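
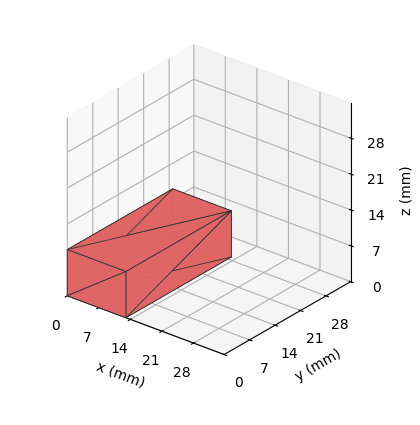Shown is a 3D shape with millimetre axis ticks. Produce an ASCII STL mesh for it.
Reading the render: the shape is a rectangular box, roughly 13 × 29 mm footprint and 9 mm tall (dimensions read to the nearest mm from the axis ticks). For the STL, each face is triangulated and given an outward normal.

solid part
  facet normal 0.0000 0.0000 -1.0000
    outer loop
      vertex 13.00 29.00 0.00
      vertex 13.00 0.00 0.00
      vertex 0.00 0.00 0.00
    endloop
  endfacet
  facet normal 0.0000 0.0000 -1.0000
    outer loop
      vertex 0.00 29.00 0.00
      vertex 13.00 29.00 0.00
      vertex 0.00 0.00 0.00
    endloop
  endfacet
  facet normal 0.0000 0.0000 1.0000
    outer loop
      vertex 0.00 0.00 9.00
      vertex 13.00 0.00 9.00
      vertex 13.00 29.00 9.00
    endloop
  endfacet
  facet normal 0.0000 0.0000 1.0000
    outer loop
      vertex 0.00 0.00 9.00
      vertex 13.00 29.00 9.00
      vertex 0.00 29.00 9.00
    endloop
  endfacet
  facet normal 0.0000 -1.0000 0.0000
    outer loop
      vertex 0.00 0.00 0.00
      vertex 13.00 0.00 0.00
      vertex 13.00 0.00 9.00
    endloop
  endfacet
  facet normal 0.0000 -1.0000 0.0000
    outer loop
      vertex 0.00 0.00 0.00
      vertex 13.00 0.00 9.00
      vertex 0.00 0.00 9.00
    endloop
  endfacet
  facet normal 0.0000 1.0000 0.0000
    outer loop
      vertex 13.00 29.00 9.00
      vertex 13.00 29.00 0.00
      vertex 0.00 29.00 0.00
    endloop
  endfacet
  facet normal 0.0000 1.0000 0.0000
    outer loop
      vertex 0.00 29.00 9.00
      vertex 13.00 29.00 9.00
      vertex 0.00 29.00 0.00
    endloop
  endfacet
  facet normal -1.0000 0.0000 0.0000
    outer loop
      vertex 0.00 29.00 9.00
      vertex 0.00 29.00 0.00
      vertex 0.00 0.00 0.00
    endloop
  endfacet
  facet normal -1.0000 0.0000 0.0000
    outer loop
      vertex 0.00 0.00 9.00
      vertex 0.00 29.00 9.00
      vertex 0.00 0.00 0.00
    endloop
  endfacet
  facet normal 1.0000 0.0000 0.0000
    outer loop
      vertex 13.00 0.00 0.00
      vertex 13.00 29.00 0.00
      vertex 13.00 29.00 9.00
    endloop
  endfacet
  facet normal 1.0000 0.0000 0.0000
    outer loop
      vertex 13.00 0.00 0.00
      vertex 13.00 29.00 9.00
      vertex 13.00 0.00 9.00
    endloop
  endfacet
endsolid part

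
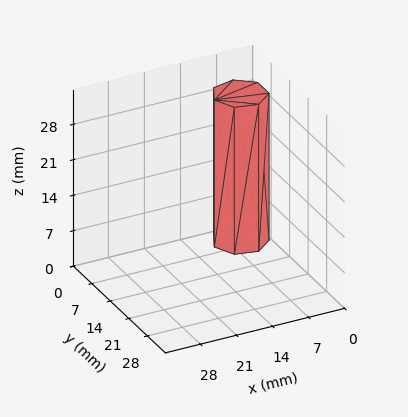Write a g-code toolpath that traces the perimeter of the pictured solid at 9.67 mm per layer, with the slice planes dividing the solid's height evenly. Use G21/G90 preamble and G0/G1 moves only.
Reading the render: the shape is a regular 7-sided prism (a cylinder approximated with 7 flat sides), circumscribed radius ≈ 5 mm, height ≈ 29 mm (dimensions read to the nearest mm from the axis ticks). For the g-code, the solid's height is divided into equal slices at the stated Δz and each level perimeter traced with G1 moves after a G0 lift.

; perimeter-only toolpath
G21 ; units = mm
G90 ; absolute positioning
G28 ; home
; layer 1
G0 Z9.67
G0 X10.00 Y5.00
G1 X8.12 Y8.91
G1 X3.89 Y9.87
G1 X0.50 Y7.17
G1 X0.50 Y2.83
G1 X3.89 Y0.13
G1 X8.12 Y1.09
G1 X10.00 Y5.00
; layer 2
G0 Z19.33
G0 X10.00 Y5.00
G1 X8.12 Y8.91
G1 X3.89 Y9.87
G1 X0.50 Y7.17
G1 X0.50 Y2.83
G1 X3.89 Y0.13
G1 X8.12 Y1.09
G1 X10.00 Y5.00
; layer 3
G0 Z29.00
G0 X10.00 Y5.00
G1 X8.12 Y8.91
G1 X3.89 Y9.87
G1 X0.50 Y7.17
G1 X0.50 Y2.83
G1 X3.89 Y0.13
G1 X8.12 Y1.09
G1 X10.00 Y5.00
M2 ; end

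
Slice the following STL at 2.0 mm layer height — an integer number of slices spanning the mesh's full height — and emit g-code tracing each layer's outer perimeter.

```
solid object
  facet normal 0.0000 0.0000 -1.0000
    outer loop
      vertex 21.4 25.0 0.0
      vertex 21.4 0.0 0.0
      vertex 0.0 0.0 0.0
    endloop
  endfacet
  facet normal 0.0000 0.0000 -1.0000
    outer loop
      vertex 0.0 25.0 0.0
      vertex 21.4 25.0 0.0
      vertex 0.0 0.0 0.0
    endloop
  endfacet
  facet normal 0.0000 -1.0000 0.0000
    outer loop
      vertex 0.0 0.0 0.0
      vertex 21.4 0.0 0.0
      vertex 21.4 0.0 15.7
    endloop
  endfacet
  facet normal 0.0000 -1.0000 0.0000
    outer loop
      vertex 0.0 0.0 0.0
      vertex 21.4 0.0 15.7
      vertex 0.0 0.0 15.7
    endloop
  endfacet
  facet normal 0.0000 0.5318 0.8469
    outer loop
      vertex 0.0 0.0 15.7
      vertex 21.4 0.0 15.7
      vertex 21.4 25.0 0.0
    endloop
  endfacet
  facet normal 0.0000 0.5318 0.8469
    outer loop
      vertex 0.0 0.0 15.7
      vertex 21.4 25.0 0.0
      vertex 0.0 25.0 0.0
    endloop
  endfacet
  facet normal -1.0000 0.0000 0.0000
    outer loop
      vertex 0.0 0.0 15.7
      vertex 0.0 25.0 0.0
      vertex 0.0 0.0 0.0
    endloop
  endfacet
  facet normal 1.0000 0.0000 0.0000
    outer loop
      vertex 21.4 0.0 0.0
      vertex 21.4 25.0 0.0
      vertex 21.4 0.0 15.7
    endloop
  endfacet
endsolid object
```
; perimeter-only toolpath
G21 ; units = mm
G90 ; absolute positioning
G28 ; home
; layer 1
G0 Z2.0
G0 X0.0 Y0.0
G1 X21.4 Y0.0
G1 X21.4 Y21.9
G1 X0.0 Y21.9
G1 X0.0 Y0.0
; layer 2
G0 Z3.9
G0 X0.0 Y0.0
G1 X21.4 Y0.0
G1 X21.4 Y18.8
G1 X0.0 Y18.8
G1 X0.0 Y0.0
; layer 3
G0 Z5.9
G0 X0.0 Y0.0
G1 X21.4 Y0.0
G1 X21.4 Y15.6
G1 X0.0 Y15.6
G1 X0.0 Y0.0
; layer 4
G0 Z7.8
G0 X0.0 Y0.0
G1 X21.4 Y0.0
G1 X21.4 Y12.5
G1 X0.0 Y12.5
G1 X0.0 Y0.0
; layer 5
G0 Z9.8
G0 X0.0 Y0.0
G1 X21.4 Y0.0
G1 X21.4 Y9.4
G1 X0.0 Y9.4
G1 X0.0 Y0.0
; layer 6
G0 Z11.8
G0 X0.0 Y0.0
G1 X21.4 Y0.0
G1 X21.4 Y6.3
G1 X0.0 Y6.3
G1 X0.0 Y0.0
; layer 7
G0 Z13.7
G0 X0.0 Y0.0
G1 X21.4 Y0.0
G1 X21.4 Y3.1
G1 X0.0 Y3.1
G1 X0.0 Y0.0
M2 ; end

The solid is a wedge (ramp): 21.4 × 25 mm base, rising to 15.7 mm along the y=0 edge and sloping linearly to z=0 at y=25. Slicing at Δz = 2.0 mm — 8 equal slices spanning the solid's height, so layer i sits at z = i·h/8 — gives 7 non-empty perimeters. Each is a 4-segment closed polygon; G0 lifts to the layer z and rapids to the start vertex, then G1 traces the edges. The cross-section shrinks linearly with z (the slice at the apex is degenerate and omitted).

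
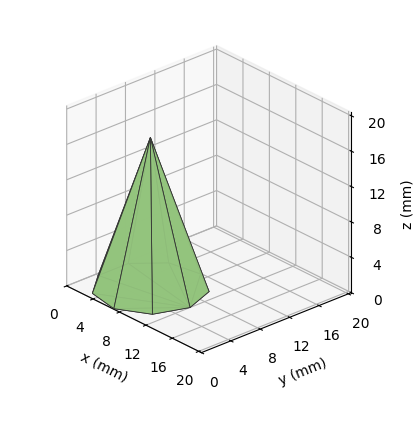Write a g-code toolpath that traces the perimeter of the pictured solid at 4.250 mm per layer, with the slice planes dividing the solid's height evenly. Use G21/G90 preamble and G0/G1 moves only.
Reading the render: the shape is a regular 9-sided pyramid, base circumscribed radius ≈ 6 mm, apex at z ≈ 17 mm (dimensions read to the nearest mm from the axis ticks). For the g-code, the solid's height is divided into equal slices at the stated Δz and each level perimeter traced with G1 moves after a G0 lift.

; perimeter-only toolpath
G21 ; units = mm
G90 ; absolute positioning
G28 ; home
; layer 1
G0 Z4.250
G0 X10.500 Y6.000
G1 X9.447 Y8.893
G1 X6.781 Y10.432
G1 X3.750 Y9.897
G1 X1.772 Y7.539
G1 X1.772 Y4.461
G1 X3.750 Y2.103
G1 X6.781 Y1.568
G1 X9.447 Y3.107
G1 X10.500 Y6.000
; layer 2
G0 Z8.500
G0 X9.000 Y6.000
G1 X8.298 Y7.928
G1 X6.521 Y8.954
G1 X4.500 Y8.598
G1 X3.181 Y7.026
G1 X3.181 Y4.974
G1 X4.500 Y3.402
G1 X6.521 Y3.046
G1 X8.298 Y4.072
G1 X9.000 Y6.000
; layer 3
G0 Z12.750
G0 X7.500 Y6.000
G1 X7.149 Y6.964
G1 X6.261 Y7.477
G1 X5.250 Y7.299
G1 X4.590 Y6.513
G1 X4.590 Y5.487
G1 X5.250 Y4.701
G1 X6.261 Y4.523
G1 X7.149 Y5.036
G1 X7.500 Y6.000
M2 ; end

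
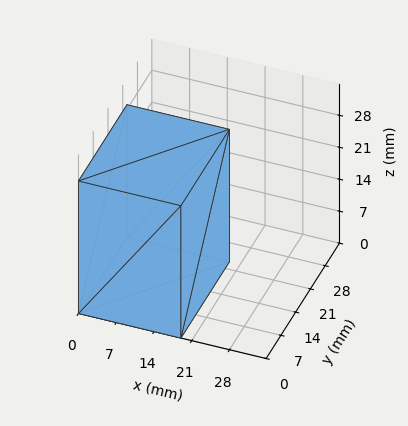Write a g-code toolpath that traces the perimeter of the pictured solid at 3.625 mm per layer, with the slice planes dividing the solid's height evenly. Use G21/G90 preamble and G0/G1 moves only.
Reading the render: the shape is a rectangular box, roughly 19 × 23 mm footprint and 29 mm tall (dimensions read to the nearest mm from the axis ticks). For the g-code, the solid's height is divided into equal slices at the stated Δz and each level perimeter traced with G1 moves after a G0 lift.

; perimeter-only toolpath
G21 ; units = mm
G90 ; absolute positioning
G28 ; home
; layer 1
G0 Z3.625
G0 X0.000 Y0.000
G1 X19.000 Y0.000
G1 X19.000 Y23.000
G1 X0.000 Y23.000
G1 X0.000 Y0.000
; layer 2
G0 Z7.250
G0 X0.000 Y0.000
G1 X19.000 Y0.000
G1 X19.000 Y23.000
G1 X0.000 Y23.000
G1 X0.000 Y0.000
; layer 3
G0 Z10.875
G0 X0.000 Y0.000
G1 X19.000 Y0.000
G1 X19.000 Y23.000
G1 X0.000 Y23.000
G1 X0.000 Y0.000
; layer 4
G0 Z14.500
G0 X0.000 Y0.000
G1 X19.000 Y0.000
G1 X19.000 Y23.000
G1 X0.000 Y23.000
G1 X0.000 Y0.000
; layer 5
G0 Z18.125
G0 X0.000 Y0.000
G1 X19.000 Y0.000
G1 X19.000 Y23.000
G1 X0.000 Y23.000
G1 X0.000 Y0.000
; layer 6
G0 Z21.750
G0 X0.000 Y0.000
G1 X19.000 Y0.000
G1 X19.000 Y23.000
G1 X0.000 Y23.000
G1 X0.000 Y0.000
; layer 7
G0 Z25.375
G0 X0.000 Y0.000
G1 X19.000 Y0.000
G1 X19.000 Y23.000
G1 X0.000 Y23.000
G1 X0.000 Y0.000
; layer 8
G0 Z29.000
G0 X0.000 Y0.000
G1 X19.000 Y0.000
G1 X19.000 Y23.000
G1 X0.000 Y23.000
G1 X0.000 Y0.000
M2 ; end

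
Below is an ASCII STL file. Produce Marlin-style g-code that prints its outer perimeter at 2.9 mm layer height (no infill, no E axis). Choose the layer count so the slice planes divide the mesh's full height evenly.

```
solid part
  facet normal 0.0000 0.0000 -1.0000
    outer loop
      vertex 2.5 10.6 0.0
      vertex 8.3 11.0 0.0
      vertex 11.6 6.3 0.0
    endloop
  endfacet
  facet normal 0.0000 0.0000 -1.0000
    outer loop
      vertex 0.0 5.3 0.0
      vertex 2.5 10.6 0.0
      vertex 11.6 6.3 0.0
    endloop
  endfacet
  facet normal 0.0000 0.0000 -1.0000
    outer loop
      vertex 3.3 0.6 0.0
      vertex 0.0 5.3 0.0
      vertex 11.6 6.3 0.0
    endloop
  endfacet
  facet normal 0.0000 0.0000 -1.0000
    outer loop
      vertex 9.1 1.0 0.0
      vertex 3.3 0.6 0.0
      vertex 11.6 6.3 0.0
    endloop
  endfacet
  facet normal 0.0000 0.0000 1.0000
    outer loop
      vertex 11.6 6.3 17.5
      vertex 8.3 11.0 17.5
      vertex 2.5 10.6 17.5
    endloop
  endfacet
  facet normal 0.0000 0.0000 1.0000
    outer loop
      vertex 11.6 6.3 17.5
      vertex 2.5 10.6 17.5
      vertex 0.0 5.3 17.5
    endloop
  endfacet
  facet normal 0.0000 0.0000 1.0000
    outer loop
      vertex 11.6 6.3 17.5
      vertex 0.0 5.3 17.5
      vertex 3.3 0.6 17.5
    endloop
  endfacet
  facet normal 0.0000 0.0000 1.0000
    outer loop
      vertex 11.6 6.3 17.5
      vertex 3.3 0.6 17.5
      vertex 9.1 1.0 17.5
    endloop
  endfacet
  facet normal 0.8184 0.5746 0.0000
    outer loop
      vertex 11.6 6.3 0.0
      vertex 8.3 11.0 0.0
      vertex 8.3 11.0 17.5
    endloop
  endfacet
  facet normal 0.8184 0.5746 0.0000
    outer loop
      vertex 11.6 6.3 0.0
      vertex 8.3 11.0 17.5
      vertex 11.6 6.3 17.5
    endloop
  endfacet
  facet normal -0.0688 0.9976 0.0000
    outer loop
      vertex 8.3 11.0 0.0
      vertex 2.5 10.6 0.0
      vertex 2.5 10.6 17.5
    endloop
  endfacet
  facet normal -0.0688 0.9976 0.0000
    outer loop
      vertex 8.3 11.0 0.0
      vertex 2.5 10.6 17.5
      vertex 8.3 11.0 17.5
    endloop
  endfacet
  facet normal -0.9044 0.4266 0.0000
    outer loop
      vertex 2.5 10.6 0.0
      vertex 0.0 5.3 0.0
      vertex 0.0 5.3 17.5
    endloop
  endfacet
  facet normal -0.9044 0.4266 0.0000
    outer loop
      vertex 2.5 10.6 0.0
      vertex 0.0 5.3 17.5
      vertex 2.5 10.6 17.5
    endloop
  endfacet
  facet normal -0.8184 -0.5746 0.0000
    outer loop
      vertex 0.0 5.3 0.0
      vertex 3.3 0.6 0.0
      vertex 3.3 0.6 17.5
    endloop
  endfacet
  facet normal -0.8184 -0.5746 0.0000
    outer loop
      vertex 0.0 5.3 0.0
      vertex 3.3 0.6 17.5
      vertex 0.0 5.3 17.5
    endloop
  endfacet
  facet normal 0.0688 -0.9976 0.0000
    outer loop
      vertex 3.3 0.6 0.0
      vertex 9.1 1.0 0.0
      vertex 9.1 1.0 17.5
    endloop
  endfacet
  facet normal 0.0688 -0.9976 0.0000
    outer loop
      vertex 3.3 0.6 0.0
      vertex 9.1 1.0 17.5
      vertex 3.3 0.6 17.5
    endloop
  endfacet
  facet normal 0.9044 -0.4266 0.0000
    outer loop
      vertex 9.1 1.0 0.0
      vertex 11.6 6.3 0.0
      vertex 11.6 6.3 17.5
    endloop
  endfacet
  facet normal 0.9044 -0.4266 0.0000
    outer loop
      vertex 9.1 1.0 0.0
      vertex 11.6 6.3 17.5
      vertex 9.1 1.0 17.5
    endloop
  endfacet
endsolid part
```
; perimeter-only toolpath
G21 ; units = mm
G90 ; absolute positioning
G28 ; home
; layer 1
G0 Z2.9
G0 X11.6 Y6.3
G1 X8.3 Y11.0
G1 X2.5 Y10.6
G1 X0.0 Y5.3
G1 X3.3 Y0.6
G1 X9.1 Y1.0
G1 X11.6 Y6.3
; layer 2
G0 Z5.8
G0 X11.6 Y6.3
G1 X8.3 Y11.0
G1 X2.5 Y10.6
G1 X0.0 Y5.3
G1 X3.3 Y0.6
G1 X9.1 Y1.0
G1 X11.6 Y6.3
; layer 3
G0 Z8.8
G0 X11.6 Y6.3
G1 X8.3 Y11.0
G1 X2.5 Y10.6
G1 X0.0 Y5.3
G1 X3.3 Y0.6
G1 X9.1 Y1.0
G1 X11.6 Y6.3
; layer 4
G0 Z11.7
G0 X11.6 Y6.3
G1 X8.3 Y11.0
G1 X2.5 Y10.6
G1 X0.0 Y5.3
G1 X3.3 Y0.6
G1 X9.1 Y1.0
G1 X11.6 Y6.3
; layer 5
G0 Z14.6
G0 X11.6 Y6.3
G1 X8.3 Y11.0
G1 X2.5 Y10.6
G1 X0.0 Y5.3
G1 X3.3 Y0.6
G1 X9.1 Y1.0
G1 X11.6 Y6.3
; layer 6
G0 Z17.5
G0 X11.6 Y6.3
G1 X8.3 Y11.0
G1 X2.5 Y10.6
G1 X0.0 Y5.3
G1 X3.3 Y0.6
G1 X9.1 Y1.0
G1 X11.6 Y6.3
M2 ; end

The solid is a regular 6-sided prism (a cylinder approximated with 6 flat sides), circumscribed radius ≈ 5.8 mm, height ≈ 17.5 mm. Slicing at Δz = 2.9 mm — 6 equal slices spanning the solid's height, so layer i sits at z = i·h/6 — gives 6 non-empty perimeters. Each is a 6-segment closed polygon; G0 lifts to the layer z and rapids to the start vertex, then G1 traces the edges.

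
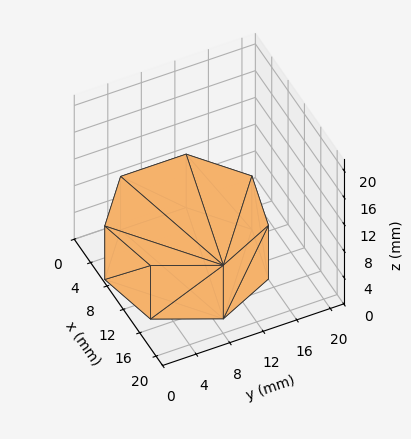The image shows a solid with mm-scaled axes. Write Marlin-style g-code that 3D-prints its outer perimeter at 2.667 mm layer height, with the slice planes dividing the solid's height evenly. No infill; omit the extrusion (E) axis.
Reading the render: the shape is a regular 7-sided prism (a cylinder approximated with 7 flat sides), circumscribed radius ≈ 9 mm, height ≈ 8 mm (dimensions read to the nearest mm from the axis ticks). For the g-code, the solid's height is divided into equal slices at the stated Δz and each level perimeter traced with G1 moves after a G0 lift.

; perimeter-only toolpath
G21 ; units = mm
G90 ; absolute positioning
G28 ; home
; layer 1
G0 Z2.667
G0 X18.000 Y9.000
G1 X14.611 Y16.036
G1 X6.997 Y17.774
G1 X0.891 Y12.905
G1 X0.891 Y5.095
G1 X6.997 Y0.226
G1 X14.611 Y1.964
G1 X18.000 Y9.000
; layer 2
G0 Z5.333
G0 X18.000 Y9.000
G1 X14.611 Y16.036
G1 X6.997 Y17.774
G1 X0.891 Y12.905
G1 X0.891 Y5.095
G1 X6.997 Y0.226
G1 X14.611 Y1.964
G1 X18.000 Y9.000
; layer 3
G0 Z8.000
G0 X18.000 Y9.000
G1 X14.611 Y16.036
G1 X6.997 Y17.774
G1 X0.891 Y12.905
G1 X0.891 Y5.095
G1 X6.997 Y0.226
G1 X14.611 Y1.964
G1 X18.000 Y9.000
M2 ; end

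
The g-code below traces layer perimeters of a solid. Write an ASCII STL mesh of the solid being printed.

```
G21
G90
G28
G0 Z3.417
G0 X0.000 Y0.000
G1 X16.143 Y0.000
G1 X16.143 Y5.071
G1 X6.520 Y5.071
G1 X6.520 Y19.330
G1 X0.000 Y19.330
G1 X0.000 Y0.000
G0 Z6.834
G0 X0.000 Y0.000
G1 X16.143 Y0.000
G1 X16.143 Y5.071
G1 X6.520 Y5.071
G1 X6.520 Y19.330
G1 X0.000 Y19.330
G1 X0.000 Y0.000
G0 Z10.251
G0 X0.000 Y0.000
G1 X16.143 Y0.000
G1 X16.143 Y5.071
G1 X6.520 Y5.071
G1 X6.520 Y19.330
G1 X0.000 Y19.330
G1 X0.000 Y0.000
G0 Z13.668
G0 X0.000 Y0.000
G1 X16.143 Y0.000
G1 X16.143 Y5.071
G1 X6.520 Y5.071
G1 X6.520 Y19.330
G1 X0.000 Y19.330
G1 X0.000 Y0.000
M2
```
solid part
  facet normal 0.0000 0.0000 -1.0000
    outer loop
      vertex 16.143 5.071 0.000
      vertex 16.143 0.000 0.000
      vertex 0.000 0.000 0.000
    endloop
  endfacet
  facet normal 0.0000 0.0000 -1.0000
    outer loop
      vertex 6.520 5.071 0.000
      vertex 16.143 5.071 0.000
      vertex 0.000 0.000 0.000
    endloop
  endfacet
  facet normal 0.0000 0.0000 -1.0000
    outer loop
      vertex 6.520 19.330 0.000
      vertex 6.520 5.071 0.000
      vertex 0.000 0.000 0.000
    endloop
  endfacet
  facet normal 0.0000 0.0000 -1.0000
    outer loop
      vertex 0.000 19.330 0.000
      vertex 6.520 19.330 0.000
      vertex 0.000 0.000 0.000
    endloop
  endfacet
  facet normal 0.0000 0.0000 1.0000
    outer loop
      vertex 0.000 0.000 13.668
      vertex 16.143 0.000 13.668
      vertex 16.143 5.071 13.668
    endloop
  endfacet
  facet normal 0.0000 0.0000 1.0000
    outer loop
      vertex 0.000 0.000 13.668
      vertex 16.143 5.071 13.668
      vertex 6.520 5.071 13.668
    endloop
  endfacet
  facet normal 0.0000 0.0000 1.0000
    outer loop
      vertex 0.000 0.000 13.668
      vertex 6.520 5.071 13.668
      vertex 6.520 19.330 13.668
    endloop
  endfacet
  facet normal 0.0000 0.0000 1.0000
    outer loop
      vertex 0.000 0.000 13.668
      vertex 6.520 19.330 13.668
      vertex 0.000 19.330 13.668
    endloop
  endfacet
  facet normal 0.0000 -1.0000 0.0000
    outer loop
      vertex 0.000 0.000 0.000
      vertex 16.143 0.000 0.000
      vertex 16.143 0.000 13.668
    endloop
  endfacet
  facet normal 0.0000 -1.0000 0.0000
    outer loop
      vertex 0.000 0.000 0.000
      vertex 16.143 0.000 13.668
      vertex 0.000 0.000 13.668
    endloop
  endfacet
  facet normal 1.0000 0.0000 0.0000
    outer loop
      vertex 16.143 0.000 0.000
      vertex 16.143 5.071 0.000
      vertex 16.143 5.071 13.668
    endloop
  endfacet
  facet normal 1.0000 0.0000 0.0000
    outer loop
      vertex 16.143 0.000 0.000
      vertex 16.143 5.071 13.668
      vertex 16.143 0.000 13.668
    endloop
  endfacet
  facet normal 0.0000 1.0000 0.0000
    outer loop
      vertex 16.143 5.071 0.000
      vertex 6.520 5.071 0.000
      vertex 6.520 5.071 13.668
    endloop
  endfacet
  facet normal 0.0000 1.0000 0.0000
    outer loop
      vertex 16.143 5.071 0.000
      vertex 6.520 5.071 13.668
      vertex 16.143 5.071 13.668
    endloop
  endfacet
  facet normal 1.0000 0.0000 0.0000
    outer loop
      vertex 6.520 5.071 0.000
      vertex 6.520 19.330 0.000
      vertex 6.520 19.330 13.668
    endloop
  endfacet
  facet normal 1.0000 0.0000 0.0000
    outer loop
      vertex 6.520 5.071 0.000
      vertex 6.520 19.330 13.668
      vertex 6.520 5.071 13.668
    endloop
  endfacet
  facet normal 0.0000 1.0000 0.0000
    outer loop
      vertex 6.520 19.330 0.000
      vertex 0.000 19.330 0.000
      vertex 0.000 19.330 13.668
    endloop
  endfacet
  facet normal 0.0000 1.0000 0.0000
    outer loop
      vertex 6.520 19.330 0.000
      vertex 0.000 19.330 13.668
      vertex 6.520 19.330 13.668
    endloop
  endfacet
  facet normal -1.0000 0.0000 0.0000
    outer loop
      vertex 0.000 19.330 0.000
      vertex 0.000 0.000 0.000
      vertex 0.000 0.000 13.668
    endloop
  endfacet
  facet normal -1.0000 0.0000 0.0000
    outer loop
      vertex 0.000 19.330 0.000
      vertex 0.000 0.000 13.668
      vertex 0.000 19.330 13.668
    endloop
  endfacet
endsolid part

The G0 Z moves step by Δz≈3.417 mm. Every layer's G1 loop is the same polygon, so the solid is a straight extrusion of it from z=0 to z≈13.7. Closing with flat bottom and top caps and triangulating gives 20 facets — an L-shaped prism: outer 16.1 × 19.3 mm, arm thicknesses ≈ 5.07 mm (horizontal) and 6.52 mm (vertical), extruded 13.7 mm in z.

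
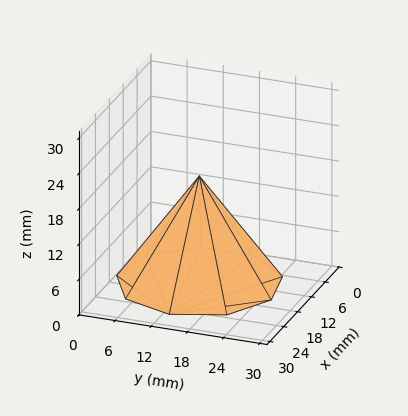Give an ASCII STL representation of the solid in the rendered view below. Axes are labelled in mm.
Reading the render: the shape is a regular 9-sided pyramid, base circumscribed radius ≈ 13 mm, apex at z ≈ 18 mm (dimensions read to the nearest mm from the axis ticks). For the STL, each face is triangulated and given an outward normal.

solid part
  facet normal 0.0000 0.0000 -1.0000
    outer loop
      vertex 15.3 25.8 0.0
      vertex 23.0 21.4 0.0
      vertex 26.0 13.0 0.0
    endloop
  endfacet
  facet normal 0.0000 0.0000 -1.0000
    outer loop
      vertex 6.5 24.3 0.0
      vertex 15.3 25.8 0.0
      vertex 26.0 13.0 0.0
    endloop
  endfacet
  facet normal 0.0000 0.0000 -1.0000
    outer loop
      vertex 0.8 17.4 0.0
      vertex 6.5 24.3 0.0
      vertex 26.0 13.0 0.0
    endloop
  endfacet
  facet normal 0.0000 0.0000 -1.0000
    outer loop
      vertex 0.8 8.6 0.0
      vertex 0.8 17.4 0.0
      vertex 26.0 13.0 0.0
    endloop
  endfacet
  facet normal 0.0000 0.0000 -1.0000
    outer loop
      vertex 6.5 1.7 0.0
      vertex 0.8 8.6 0.0
      vertex 26.0 13.0 0.0
    endloop
  endfacet
  facet normal 0.0000 0.0000 -1.0000
    outer loop
      vertex 15.3 0.2 0.0
      vertex 6.5 1.7 0.0
      vertex 26.0 13.0 0.0
    endloop
  endfacet
  facet normal 0.0000 0.0000 -1.0000
    outer loop
      vertex 23.0 4.6 0.0
      vertex 15.3 0.2 0.0
      vertex 26.0 13.0 0.0
    endloop
  endfacet
  facet normal 0.7787 0.2781 0.5624
    outer loop
      vertex 26.0 13.0 0.0
      vertex 23.0 21.4 0.0
      vertex 13.0 13.0 18.0
    endloop
  endfacet
  facet normal 0.4101 0.7177 0.5628
    outer loop
      vertex 23.0 21.4 0.0
      vertex 15.3 25.8 0.0
      vertex 13.0 13.0 18.0
    endloop
  endfacet
  facet normal -0.1390 0.8153 0.5620
    outer loop
      vertex 15.3 25.8 0.0
      vertex 6.5 24.3 0.0
      vertex 13.0 13.0 18.0
    endloop
  endfacet
  facet normal -0.6381 0.5271 0.5613
    outer loop
      vertex 6.5 24.3 0.0
      vertex 0.8 17.4 0.0
      vertex 13.0 13.0 18.0
    endloop
  endfacet
  facet normal -0.8278 0.0000 0.5611
    outer loop
      vertex 0.8 17.4 0.0
      vertex 0.8 8.6 0.0
      vertex 13.0 13.0 18.0
    endloop
  endfacet
  facet normal -0.6381 -0.5271 0.5613
    outer loop
      vertex 0.8 8.6 0.0
      vertex 6.5 1.7 0.0
      vertex 13.0 13.0 18.0
    endloop
  endfacet
  facet normal -0.1390 -0.8153 0.5620
    outer loop
      vertex 6.5 1.7 0.0
      vertex 15.3 0.2 0.0
      vertex 13.0 13.0 18.0
    endloop
  endfacet
  facet normal 0.4101 -0.7177 0.5628
    outer loop
      vertex 15.3 0.2 0.0
      vertex 23.0 4.6 0.0
      vertex 13.0 13.0 18.0
    endloop
  endfacet
  facet normal 0.7787 -0.2781 0.5624
    outer loop
      vertex 23.0 4.6 0.0
      vertex 26.0 13.0 0.0
      vertex 13.0 13.0 18.0
    endloop
  endfacet
endsolid part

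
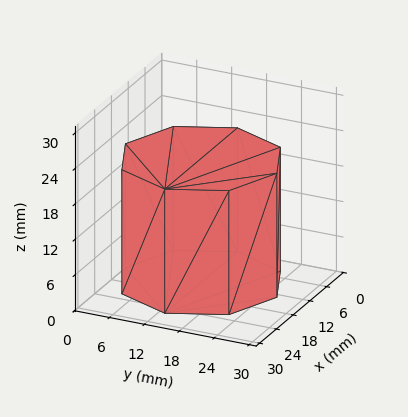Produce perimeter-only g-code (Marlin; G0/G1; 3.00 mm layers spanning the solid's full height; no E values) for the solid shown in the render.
Reading the render: the shape is a regular 8-sided prism (a cylinder approximated with 8 flat sides), circumscribed radius ≈ 13 mm, height ≈ 21 mm (dimensions read to the nearest mm from the axis ticks). For the g-code, the solid's height is divided into equal slices at the stated Δz and each level perimeter traced with G1 moves after a G0 lift.

; perimeter-only toolpath
G21 ; units = mm
G90 ; absolute positioning
G28 ; home
; layer 1
G0 Z3.00
G0 X26.00 Y13.00
G1 X22.19 Y22.19
G1 X13.00 Y26.00
G1 X3.81 Y22.19
G1 X0.00 Y13.00
G1 X3.81 Y3.81
G1 X13.00 Y0.00
G1 X22.19 Y3.81
G1 X26.00 Y13.00
; layer 2
G0 Z6.00
G0 X26.00 Y13.00
G1 X22.19 Y22.19
G1 X13.00 Y26.00
G1 X3.81 Y22.19
G1 X0.00 Y13.00
G1 X3.81 Y3.81
G1 X13.00 Y0.00
G1 X22.19 Y3.81
G1 X26.00 Y13.00
; layer 3
G0 Z9.00
G0 X26.00 Y13.00
G1 X22.19 Y22.19
G1 X13.00 Y26.00
G1 X3.81 Y22.19
G1 X0.00 Y13.00
G1 X3.81 Y3.81
G1 X13.00 Y0.00
G1 X22.19 Y3.81
G1 X26.00 Y13.00
; layer 4
G0 Z12.00
G0 X26.00 Y13.00
G1 X22.19 Y22.19
G1 X13.00 Y26.00
G1 X3.81 Y22.19
G1 X0.00 Y13.00
G1 X3.81 Y3.81
G1 X13.00 Y0.00
G1 X22.19 Y3.81
G1 X26.00 Y13.00
; layer 5
G0 Z15.00
G0 X26.00 Y13.00
G1 X22.19 Y22.19
G1 X13.00 Y26.00
G1 X3.81 Y22.19
G1 X0.00 Y13.00
G1 X3.81 Y3.81
G1 X13.00 Y0.00
G1 X22.19 Y3.81
G1 X26.00 Y13.00
; layer 6
G0 Z18.00
G0 X26.00 Y13.00
G1 X22.19 Y22.19
G1 X13.00 Y26.00
G1 X3.81 Y22.19
G1 X0.00 Y13.00
G1 X3.81 Y3.81
G1 X13.00 Y0.00
G1 X22.19 Y3.81
G1 X26.00 Y13.00
; layer 7
G0 Z21.00
G0 X26.00 Y13.00
G1 X22.19 Y22.19
G1 X13.00 Y26.00
G1 X3.81 Y22.19
G1 X0.00 Y13.00
G1 X3.81 Y3.81
G1 X13.00 Y0.00
G1 X22.19 Y3.81
G1 X26.00 Y13.00
M2 ; end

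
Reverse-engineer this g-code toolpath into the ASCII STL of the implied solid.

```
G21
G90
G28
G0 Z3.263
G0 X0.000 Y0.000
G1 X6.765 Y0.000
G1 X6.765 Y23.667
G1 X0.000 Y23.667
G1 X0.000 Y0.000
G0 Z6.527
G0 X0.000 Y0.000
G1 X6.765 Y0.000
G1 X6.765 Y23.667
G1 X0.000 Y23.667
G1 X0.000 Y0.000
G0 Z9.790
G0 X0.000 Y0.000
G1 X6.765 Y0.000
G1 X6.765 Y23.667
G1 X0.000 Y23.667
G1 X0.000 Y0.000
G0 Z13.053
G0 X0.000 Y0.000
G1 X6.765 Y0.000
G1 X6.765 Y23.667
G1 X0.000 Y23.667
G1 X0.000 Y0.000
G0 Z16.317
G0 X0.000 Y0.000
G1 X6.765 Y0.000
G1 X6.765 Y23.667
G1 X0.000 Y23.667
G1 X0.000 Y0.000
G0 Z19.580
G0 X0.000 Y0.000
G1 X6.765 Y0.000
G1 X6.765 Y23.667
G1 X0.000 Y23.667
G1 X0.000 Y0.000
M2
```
solid part
  facet normal 0.0000 0.0000 -1.0000
    outer loop
      vertex 6.765 23.667 0.000
      vertex 6.765 0.000 0.000
      vertex 0.000 0.000 0.000
    endloop
  endfacet
  facet normal 0.0000 0.0000 -1.0000
    outer loop
      vertex 0.000 23.667 0.000
      vertex 6.765 23.667 0.000
      vertex 0.000 0.000 0.000
    endloop
  endfacet
  facet normal 0.0000 0.0000 1.0000
    outer loop
      vertex 0.000 0.000 19.580
      vertex 6.765 0.000 19.580
      vertex 6.765 23.667 19.580
    endloop
  endfacet
  facet normal 0.0000 0.0000 1.0000
    outer loop
      vertex 0.000 0.000 19.580
      vertex 6.765 23.667 19.580
      vertex 0.000 23.667 19.580
    endloop
  endfacet
  facet normal 0.0000 -1.0000 0.0000
    outer loop
      vertex 0.000 0.000 0.000
      vertex 6.765 0.000 0.000
      vertex 6.765 0.000 19.580
    endloop
  endfacet
  facet normal 0.0000 -1.0000 0.0000
    outer loop
      vertex 0.000 0.000 0.000
      vertex 6.765 0.000 19.580
      vertex 0.000 0.000 19.580
    endloop
  endfacet
  facet normal 0.0000 1.0000 0.0000
    outer loop
      vertex 6.765 23.667 19.580
      vertex 6.765 23.667 0.000
      vertex 0.000 23.667 0.000
    endloop
  endfacet
  facet normal 0.0000 1.0000 0.0000
    outer loop
      vertex 0.000 23.667 19.580
      vertex 6.765 23.667 19.580
      vertex 0.000 23.667 0.000
    endloop
  endfacet
  facet normal -1.0000 0.0000 0.0000
    outer loop
      vertex 0.000 23.667 19.580
      vertex 0.000 23.667 0.000
      vertex 0.000 0.000 0.000
    endloop
  endfacet
  facet normal -1.0000 0.0000 0.0000
    outer loop
      vertex 0.000 0.000 19.580
      vertex 0.000 23.667 19.580
      vertex 0.000 0.000 0.000
    endloop
  endfacet
  facet normal 1.0000 0.0000 0.0000
    outer loop
      vertex 6.765 0.000 0.000
      vertex 6.765 23.667 0.000
      vertex 6.765 23.667 19.580
    endloop
  endfacet
  facet normal 1.0000 0.0000 0.0000
    outer loop
      vertex 6.765 0.000 0.000
      vertex 6.765 23.667 19.580
      vertex 6.765 0.000 19.580
    endloop
  endfacet
endsolid part

The G0 Z moves step by Δz≈3.263 mm. Every layer's G1 loop is the same polygon, so the solid is a straight extrusion of it from z=0 to z≈19.6. Closing with flat bottom and top caps and triangulating gives 12 facets — a rectangular box, roughly 6.76 × 23.7 mm footprint and 19.6 mm tall.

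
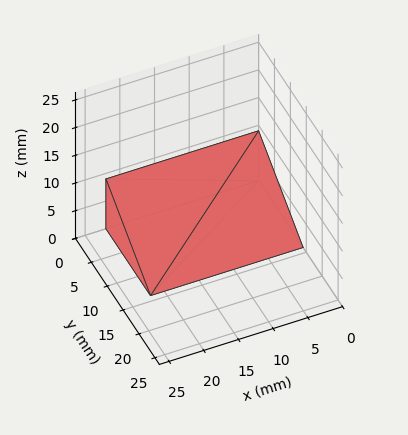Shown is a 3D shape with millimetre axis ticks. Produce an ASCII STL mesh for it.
Reading the render: the shape is a wedge (ramp): 22 × 14 mm base, rising to 9 mm along the y=0 edge and sloping linearly to z=0 at y=14 (dimensions read to the nearest mm from the axis ticks). For the STL, each face is triangulated and given an outward normal.

solid part
  facet normal 0.0000 0.0000 -1.0000
    outer loop
      vertex 22.000 14.000 0.000
      vertex 22.000 0.000 0.000
      vertex 0.000 0.000 0.000
    endloop
  endfacet
  facet normal 0.0000 0.0000 -1.0000
    outer loop
      vertex 0.000 14.000 0.000
      vertex 22.000 14.000 0.000
      vertex 0.000 0.000 0.000
    endloop
  endfacet
  facet normal 0.0000 -1.0000 0.0000
    outer loop
      vertex 0.000 0.000 0.000
      vertex 22.000 0.000 0.000
      vertex 22.000 0.000 9.000
    endloop
  endfacet
  facet normal 0.0000 -1.0000 0.0000
    outer loop
      vertex 0.000 0.000 0.000
      vertex 22.000 0.000 9.000
      vertex 0.000 0.000 9.000
    endloop
  endfacet
  facet normal 0.0000 0.5408 0.8412
    outer loop
      vertex 0.000 0.000 9.000
      vertex 22.000 0.000 9.000
      vertex 22.000 14.000 0.000
    endloop
  endfacet
  facet normal 0.0000 0.5408 0.8412
    outer loop
      vertex 0.000 0.000 9.000
      vertex 22.000 14.000 0.000
      vertex 0.000 14.000 0.000
    endloop
  endfacet
  facet normal -1.0000 0.0000 0.0000
    outer loop
      vertex 0.000 0.000 9.000
      vertex 0.000 14.000 0.000
      vertex 0.000 0.000 0.000
    endloop
  endfacet
  facet normal 1.0000 0.0000 0.0000
    outer loop
      vertex 22.000 0.000 0.000
      vertex 22.000 14.000 0.000
      vertex 22.000 0.000 9.000
    endloop
  endfacet
endsolid part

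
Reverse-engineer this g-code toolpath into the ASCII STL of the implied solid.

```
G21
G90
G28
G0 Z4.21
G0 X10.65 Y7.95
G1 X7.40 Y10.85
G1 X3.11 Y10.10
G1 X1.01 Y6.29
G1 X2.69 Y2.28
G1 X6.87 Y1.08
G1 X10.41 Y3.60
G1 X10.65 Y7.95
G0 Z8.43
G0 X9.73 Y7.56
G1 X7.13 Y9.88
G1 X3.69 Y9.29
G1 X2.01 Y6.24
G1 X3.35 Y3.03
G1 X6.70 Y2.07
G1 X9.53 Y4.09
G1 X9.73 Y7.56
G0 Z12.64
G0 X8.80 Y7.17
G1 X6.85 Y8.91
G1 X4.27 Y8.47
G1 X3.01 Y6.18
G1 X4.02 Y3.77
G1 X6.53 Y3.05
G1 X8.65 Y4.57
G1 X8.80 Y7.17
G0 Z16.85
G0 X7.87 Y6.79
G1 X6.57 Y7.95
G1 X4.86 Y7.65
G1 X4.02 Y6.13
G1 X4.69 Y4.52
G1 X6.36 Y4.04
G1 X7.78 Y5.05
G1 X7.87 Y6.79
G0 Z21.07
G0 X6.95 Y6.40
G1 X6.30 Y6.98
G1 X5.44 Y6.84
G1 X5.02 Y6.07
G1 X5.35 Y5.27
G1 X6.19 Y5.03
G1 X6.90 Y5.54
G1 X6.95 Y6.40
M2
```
solid part
  facet normal 0.0000 0.0000 -1.0000
    outer loop
      vertex 2.53 10.92 0.00
      vertex 7.68 11.81 0.00
      vertex 11.58 8.33 0.00
    endloop
  endfacet
  facet normal 0.0000 0.0000 -1.0000
    outer loop
      vertex 0.01 6.35 0.00
      vertex 2.53 10.92 0.00
      vertex 11.58 8.33 0.00
    endloop
  endfacet
  facet normal 0.0000 0.0000 -1.0000
    outer loop
      vertex 2.02 1.53 0.00
      vertex 0.01 6.35 0.00
      vertex 11.58 8.33 0.00
    endloop
  endfacet
  facet normal 0.0000 0.0000 -1.0000
    outer loop
      vertex 7.04 0.09 0.00
      vertex 2.02 1.53 0.00
      vertex 11.58 8.33 0.00
    endloop
  endfacet
  facet normal 0.0000 0.0000 -1.0000
    outer loop
      vertex 11.29 3.12 0.00
      vertex 7.04 0.09 0.00
      vertex 11.58 8.33 0.00
    endloop
  endfacet
  facet normal 0.6510 0.7295 0.2098
    outer loop
      vertex 11.58 8.33 0.00
      vertex 7.68 11.81 0.00
      vertex 6.02 6.02 25.28
    endloop
  endfacet
  facet normal -0.1665 0.9635 0.2097
    outer loop
      vertex 7.68 11.81 0.00
      vertex 2.53 10.92 0.00
      vertex 6.02 6.02 25.28
    endloop
  endfacet
  facet normal -0.8562 0.4721 0.2097
    outer loop
      vertex 2.53 10.92 0.00
      vertex 0.01 6.35 0.00
      vertex 6.02 6.02 25.28
    endloop
  endfacet
  facet normal -0.9025 -0.3763 0.2096
    outer loop
      vertex 0.01 6.35 0.00
      vertex 2.02 1.53 0.00
      vertex 6.02 6.02 25.28
    endloop
  endfacet
  facet normal -0.2696 -0.9399 0.2096
    outer loop
      vertex 2.02 1.53 0.00
      vertex 7.04 0.09 0.00
      vertex 6.02 6.02 25.28
    endloop
  endfacet
  facet normal 0.5676 -0.7962 0.2097
    outer loop
      vertex 7.04 0.09 0.00
      vertex 11.29 3.12 0.00
      vertex 6.02 6.02 25.28
    endloop
  endfacet
  facet normal 0.9762 -0.0543 0.2097
    outer loop
      vertex 11.29 3.12 0.00
      vertex 11.58 8.33 0.00
      vertex 6.02 6.02 25.28
    endloop
  endfacet
endsolid part

The G0 Z moves step by Δz≈4.21 mm. The G1 loops shrink linearly with z, so the solid tapers from its base footprint up to z≈25.3. Closing with a flat bottom cap and the tapered top and triangulating gives 12 facets — a regular 7-sided pyramid, base circumscribed radius ≈ 6.02 mm, apex at z ≈ 25.3 mm.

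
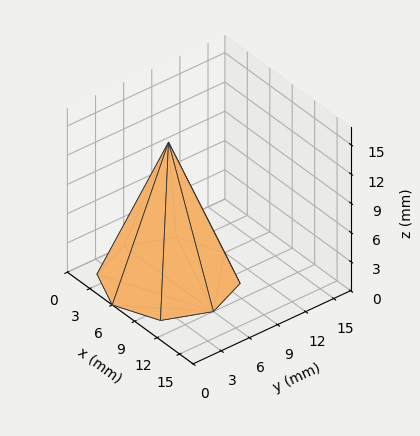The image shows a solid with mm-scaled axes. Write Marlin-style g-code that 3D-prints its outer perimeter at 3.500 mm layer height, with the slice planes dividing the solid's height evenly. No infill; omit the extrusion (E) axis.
Reading the render: the shape is a regular 8-sided pyramid, base circumscribed radius ≈ 6 mm, apex at z ≈ 14 mm (dimensions read to the nearest mm from the axis ticks). For the g-code, the solid's height is divided into equal slices at the stated Δz and each level perimeter traced with G1 moves after a G0 lift.

; perimeter-only toolpath
G21 ; units = mm
G90 ; absolute positioning
G28 ; home
; layer 1
G0 Z3.500
G0 X10.500 Y6.000
G1 X9.182 Y9.182
G1 X6.000 Y10.500
G1 X2.818 Y9.182
G1 X1.500 Y6.000
G1 X2.818 Y2.818
G1 X6.000 Y1.500
G1 X9.182 Y2.818
G1 X10.500 Y6.000
; layer 2
G0 Z7.000
G0 X9.000 Y6.000
G1 X8.122 Y8.122
G1 X6.000 Y9.000
G1 X3.878 Y8.122
G1 X3.000 Y6.000
G1 X3.878 Y3.878
G1 X6.000 Y3.000
G1 X8.122 Y3.878
G1 X9.000 Y6.000
; layer 3
G0 Z10.500
G0 X7.500 Y6.000
G1 X7.061 Y7.061
G1 X6.000 Y7.500
G1 X4.939 Y7.061
G1 X4.500 Y6.000
G1 X4.939 Y4.939
G1 X6.000 Y4.500
G1 X7.061 Y4.939
G1 X7.500 Y6.000
M2 ; end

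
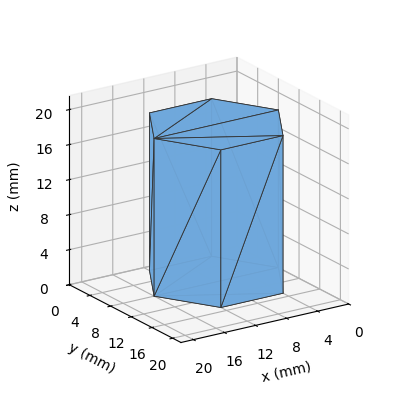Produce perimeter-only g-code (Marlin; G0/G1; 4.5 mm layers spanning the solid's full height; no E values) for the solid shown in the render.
Reading the render: the shape is a regular 6-sided prism (a cylinder approximated with 6 flat sides), circumscribed radius ≈ 8 mm, height ≈ 18 mm (dimensions read to the nearest mm from the axis ticks). For the g-code, the solid's height is divided into equal slices at the stated Δz and each level perimeter traced with G1 moves after a G0 lift.

; perimeter-only toolpath
G21 ; units = mm
G90 ; absolute positioning
G28 ; home
; layer 1
G0 Z4.5
G0 X16.0 Y8.0
G1 X12.0 Y14.9
G1 X4.0 Y14.9
G1 X0.0 Y8.0
G1 X4.0 Y1.1
G1 X12.0 Y1.1
G1 X16.0 Y8.0
; layer 2
G0 Z9.0
G0 X16.0 Y8.0
G1 X12.0 Y14.9
G1 X4.0 Y14.9
G1 X0.0 Y8.0
G1 X4.0 Y1.1
G1 X12.0 Y1.1
G1 X16.0 Y8.0
; layer 3
G0 Z13.5
G0 X16.0 Y8.0
G1 X12.0 Y14.9
G1 X4.0 Y14.9
G1 X0.0 Y8.0
G1 X4.0 Y1.1
G1 X12.0 Y1.1
G1 X16.0 Y8.0
; layer 4
G0 Z18.0
G0 X16.0 Y8.0
G1 X12.0 Y14.9
G1 X4.0 Y14.9
G1 X0.0 Y8.0
G1 X4.0 Y1.1
G1 X12.0 Y1.1
G1 X16.0 Y8.0
M2 ; end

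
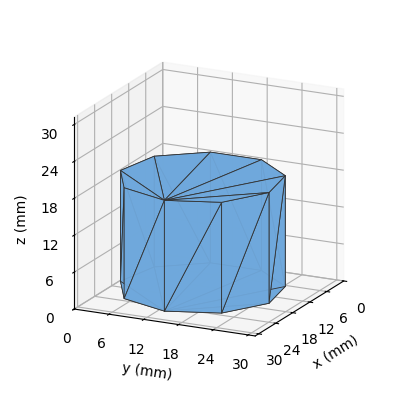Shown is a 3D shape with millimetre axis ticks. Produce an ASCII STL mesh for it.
Reading the render: the shape is a regular 9-sided prism (a cylinder approximated with 9 flat sides), circumscribed radius ≈ 13 mm, height ≈ 18 mm (dimensions read to the nearest mm from the axis ticks). For the STL, each face is triangulated and given an outward normal.

solid part
  facet normal 0.0000 0.0000 -1.0000
    outer loop
      vertex 15.3 25.8 0.0
      vertex 23.0 21.4 0.0
      vertex 26.0 13.0 0.0
    endloop
  endfacet
  facet normal 0.0000 0.0000 -1.0000
    outer loop
      vertex 6.5 24.3 0.0
      vertex 15.3 25.8 0.0
      vertex 26.0 13.0 0.0
    endloop
  endfacet
  facet normal 0.0000 0.0000 -1.0000
    outer loop
      vertex 0.8 17.4 0.0
      vertex 6.5 24.3 0.0
      vertex 26.0 13.0 0.0
    endloop
  endfacet
  facet normal 0.0000 0.0000 -1.0000
    outer loop
      vertex 0.8 8.6 0.0
      vertex 0.8 17.4 0.0
      vertex 26.0 13.0 0.0
    endloop
  endfacet
  facet normal 0.0000 0.0000 -1.0000
    outer loop
      vertex 6.5 1.7 0.0
      vertex 0.8 8.6 0.0
      vertex 26.0 13.0 0.0
    endloop
  endfacet
  facet normal 0.0000 0.0000 -1.0000
    outer loop
      vertex 15.3 0.2 0.0
      vertex 6.5 1.7 0.0
      vertex 26.0 13.0 0.0
    endloop
  endfacet
  facet normal 0.0000 0.0000 -1.0000
    outer loop
      vertex 23.0 4.6 0.0
      vertex 15.3 0.2 0.0
      vertex 26.0 13.0 0.0
    endloop
  endfacet
  facet normal 0.0000 0.0000 1.0000
    outer loop
      vertex 26.0 13.0 18.0
      vertex 23.0 21.4 18.0
      vertex 15.3 25.8 18.0
    endloop
  endfacet
  facet normal 0.0000 0.0000 1.0000
    outer loop
      vertex 26.0 13.0 18.0
      vertex 15.3 25.8 18.0
      vertex 6.5 24.3 18.0
    endloop
  endfacet
  facet normal 0.0000 0.0000 1.0000
    outer loop
      vertex 26.0 13.0 18.0
      vertex 6.5 24.3 18.0
      vertex 0.8 17.4 18.0
    endloop
  endfacet
  facet normal 0.0000 0.0000 1.0000
    outer loop
      vertex 26.0 13.0 18.0
      vertex 0.8 17.4 18.0
      vertex 0.8 8.6 18.0
    endloop
  endfacet
  facet normal 0.0000 0.0000 1.0000
    outer loop
      vertex 26.0 13.0 18.0
      vertex 0.8 8.6 18.0
      vertex 6.5 1.7 18.0
    endloop
  endfacet
  facet normal 0.0000 0.0000 1.0000
    outer loop
      vertex 26.0 13.0 18.0
      vertex 6.5 1.7 18.0
      vertex 15.3 0.2 18.0
    endloop
  endfacet
  facet normal 0.0000 0.0000 1.0000
    outer loop
      vertex 26.0 13.0 18.0
      vertex 15.3 0.2 18.0
      vertex 23.0 4.6 18.0
    endloop
  endfacet
  facet normal 0.9417 0.3363 0.0000
    outer loop
      vertex 26.0 13.0 0.0
      vertex 23.0 21.4 0.0
      vertex 23.0 21.4 18.0
    endloop
  endfacet
  facet normal 0.9417 0.3363 0.0000
    outer loop
      vertex 26.0 13.0 0.0
      vertex 23.0 21.4 18.0
      vertex 26.0 13.0 18.0
    endloop
  endfacet
  facet normal 0.4961 0.8682 0.0000
    outer loop
      vertex 23.0 21.4 0.0
      vertex 15.3 25.8 0.0
      vertex 15.3 25.8 18.0
    endloop
  endfacet
  facet normal 0.4961 0.8682 0.0000
    outer loop
      vertex 23.0 21.4 0.0
      vertex 15.3 25.8 18.0
      vertex 23.0 21.4 18.0
    endloop
  endfacet
  facet normal -0.1680 0.9858 0.0000
    outer loop
      vertex 15.3 25.8 0.0
      vertex 6.5 24.3 0.0
      vertex 6.5 24.3 18.0
    endloop
  endfacet
  facet normal -0.1680 0.9858 0.0000
    outer loop
      vertex 15.3 25.8 0.0
      vertex 6.5 24.3 18.0
      vertex 15.3 25.8 18.0
    endloop
  endfacet
  facet normal -0.7710 0.6369 0.0000
    outer loop
      vertex 6.5 24.3 0.0
      vertex 0.8 17.4 0.0
      vertex 0.8 17.4 18.0
    endloop
  endfacet
  facet normal -0.7710 0.6369 0.0000
    outer loop
      vertex 6.5 24.3 0.0
      vertex 0.8 17.4 18.0
      vertex 6.5 24.3 18.0
    endloop
  endfacet
  facet normal -1.0000 0.0000 0.0000
    outer loop
      vertex 0.8 17.4 0.0
      vertex 0.8 8.6 0.0
      vertex 0.8 8.6 18.0
    endloop
  endfacet
  facet normal -1.0000 0.0000 0.0000
    outer loop
      vertex 0.8 17.4 0.0
      vertex 0.8 8.6 18.0
      vertex 0.8 17.4 18.0
    endloop
  endfacet
  facet normal -0.7710 -0.6369 0.0000
    outer loop
      vertex 0.8 8.6 0.0
      vertex 6.5 1.7 0.0
      vertex 6.5 1.7 18.0
    endloop
  endfacet
  facet normal -0.7710 -0.6369 0.0000
    outer loop
      vertex 0.8 8.6 0.0
      vertex 6.5 1.7 18.0
      vertex 0.8 8.6 18.0
    endloop
  endfacet
  facet normal -0.1680 -0.9858 0.0000
    outer loop
      vertex 6.5 1.7 0.0
      vertex 15.3 0.2 0.0
      vertex 15.3 0.2 18.0
    endloop
  endfacet
  facet normal -0.1680 -0.9858 0.0000
    outer loop
      vertex 6.5 1.7 0.0
      vertex 15.3 0.2 18.0
      vertex 6.5 1.7 18.0
    endloop
  endfacet
  facet normal 0.4961 -0.8682 0.0000
    outer loop
      vertex 15.3 0.2 0.0
      vertex 23.0 4.6 0.0
      vertex 23.0 4.6 18.0
    endloop
  endfacet
  facet normal 0.4961 -0.8682 0.0000
    outer loop
      vertex 15.3 0.2 0.0
      vertex 23.0 4.6 18.0
      vertex 15.3 0.2 18.0
    endloop
  endfacet
  facet normal 0.9417 -0.3363 0.0000
    outer loop
      vertex 23.0 4.6 0.0
      vertex 26.0 13.0 0.0
      vertex 26.0 13.0 18.0
    endloop
  endfacet
  facet normal 0.9417 -0.3363 0.0000
    outer loop
      vertex 23.0 4.6 0.0
      vertex 26.0 13.0 18.0
      vertex 23.0 4.6 18.0
    endloop
  endfacet
endsolid part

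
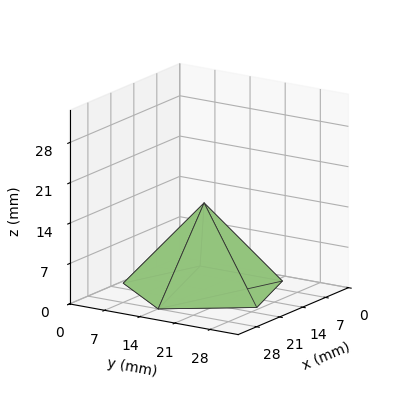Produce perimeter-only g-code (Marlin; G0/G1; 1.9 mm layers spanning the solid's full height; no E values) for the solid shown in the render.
Reading the render: the shape is a regular 5-sided pyramid, base circumscribed radius ≈ 14 mm, apex at z ≈ 15 mm (dimensions read to the nearest mm from the axis ticks). For the g-code, the solid's height is divided into equal slices at the stated Δz and each level perimeter traced with G1 moves after a G0 lift.

; perimeter-only toolpath
G21 ; units = mm
G90 ; absolute positioning
G28 ; home
; layer 1
G0 Z1.9
G0 X26.2 Y14.0
G1 X17.8 Y25.6
G1 X4.1 Y21.2
G1 X4.1 Y6.8
G1 X17.8 Y2.4
G1 X26.2 Y14.0
; layer 2
G0 Z3.8
G0 X24.5 Y14.0
G1 X17.2 Y24.0
G1 X5.5 Y20.1
G1 X5.5 Y7.8
G1 X17.2 Y4.0
G1 X24.5 Y14.0
; layer 3
G0 Z5.6
G0 X22.8 Y14.0
G1 X16.7 Y22.3
G1 X6.9 Y19.1
G1 X6.9 Y8.9
G1 X16.7 Y5.7
G1 X22.8 Y14.0
; layer 4
G0 Z7.5
G0 X21.0 Y14.0
G1 X16.1 Y20.6
G1 X8.3 Y18.1
G1 X8.3 Y9.9
G1 X16.1 Y7.3
G1 X21.0 Y14.0
; layer 5
G0 Z9.4
G0 X19.2 Y14.0
G1 X15.6 Y19.0
G1 X9.8 Y17.1
G1 X9.8 Y10.9
G1 X15.6 Y9.0
G1 X19.2 Y14.0
; layer 6
G0 Z11.2
G0 X17.5 Y14.0
G1 X15.1 Y17.3
G1 X11.2 Y16.1
G1 X11.2 Y11.9
G1 X15.1 Y10.7
G1 X17.5 Y14.0
; layer 7
G0 Z13.1
G0 X15.8 Y14.0
G1 X14.5 Y15.7
G1 X12.6 Y15.0
G1 X12.6 Y13.0
G1 X14.5 Y12.3
G1 X15.8 Y14.0
M2 ; end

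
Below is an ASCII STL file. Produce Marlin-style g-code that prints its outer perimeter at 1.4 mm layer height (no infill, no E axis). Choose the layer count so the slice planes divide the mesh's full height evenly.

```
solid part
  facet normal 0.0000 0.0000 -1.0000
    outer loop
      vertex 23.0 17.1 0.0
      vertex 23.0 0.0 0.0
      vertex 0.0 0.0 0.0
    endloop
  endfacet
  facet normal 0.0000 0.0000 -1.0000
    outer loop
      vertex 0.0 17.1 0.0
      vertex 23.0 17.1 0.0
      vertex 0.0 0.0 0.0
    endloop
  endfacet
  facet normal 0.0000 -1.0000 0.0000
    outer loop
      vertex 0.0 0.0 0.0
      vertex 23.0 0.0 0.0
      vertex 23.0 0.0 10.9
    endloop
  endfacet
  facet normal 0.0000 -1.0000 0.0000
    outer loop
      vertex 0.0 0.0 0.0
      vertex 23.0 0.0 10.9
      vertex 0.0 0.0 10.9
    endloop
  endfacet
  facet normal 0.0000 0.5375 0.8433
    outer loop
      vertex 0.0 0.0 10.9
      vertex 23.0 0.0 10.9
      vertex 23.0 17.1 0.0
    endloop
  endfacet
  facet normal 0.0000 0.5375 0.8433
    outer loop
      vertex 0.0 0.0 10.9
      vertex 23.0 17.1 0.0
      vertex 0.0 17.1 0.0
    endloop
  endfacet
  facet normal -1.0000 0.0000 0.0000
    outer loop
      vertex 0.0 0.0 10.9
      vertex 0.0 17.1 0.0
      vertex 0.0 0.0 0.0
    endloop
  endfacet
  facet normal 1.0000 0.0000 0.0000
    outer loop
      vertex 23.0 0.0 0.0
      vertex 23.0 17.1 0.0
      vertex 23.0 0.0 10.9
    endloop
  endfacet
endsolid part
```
; perimeter-only toolpath
G21 ; units = mm
G90 ; absolute positioning
G28 ; home
; layer 1
G0 Z1.4
G0 X0.0 Y0.0
G1 X23.0 Y0.0
G1 X23.0 Y15.0
G1 X0.0 Y15.0
G1 X0.0 Y0.0
; layer 2
G0 Z2.7
G0 X0.0 Y0.0
G1 X23.0 Y0.0
G1 X23.0 Y12.8
G1 X0.0 Y12.8
G1 X0.0 Y0.0
; layer 3
G0 Z4.1
G0 X0.0 Y0.0
G1 X23.0 Y0.0
G1 X23.0 Y10.7
G1 X0.0 Y10.7
G1 X0.0 Y0.0
; layer 4
G0 Z5.5
G0 X0.0 Y0.0
G1 X23.0 Y0.0
G1 X23.0 Y8.6
G1 X0.0 Y8.6
G1 X0.0 Y0.0
; layer 5
G0 Z6.8
G0 X0.0 Y0.0
G1 X23.0 Y0.0
G1 X23.0 Y6.4
G1 X0.0 Y6.4
G1 X0.0 Y0.0
; layer 6
G0 Z8.2
G0 X0.0 Y0.0
G1 X23.0 Y0.0
G1 X23.0 Y4.3
G1 X0.0 Y4.3
G1 X0.0 Y0.0
; layer 7
G0 Z9.5
G0 X0.0 Y0.0
G1 X23.0 Y0.0
G1 X23.0 Y2.1
G1 X0.0 Y2.1
G1 X0.0 Y0.0
M2 ; end

The solid is a wedge (ramp): 23 × 17.1 mm base, rising to 10.9 mm along the y=0 edge and sloping linearly to z=0 at y=17.1. Slicing at Δz = 1.4 mm — 8 equal slices spanning the solid's height, so layer i sits at z = i·h/8 — gives 7 non-empty perimeters. Each is a 4-segment closed polygon; G0 lifts to the layer z and rapids to the start vertex, then G1 traces the edges. The cross-section shrinks linearly with z (the slice at the apex is degenerate and omitted).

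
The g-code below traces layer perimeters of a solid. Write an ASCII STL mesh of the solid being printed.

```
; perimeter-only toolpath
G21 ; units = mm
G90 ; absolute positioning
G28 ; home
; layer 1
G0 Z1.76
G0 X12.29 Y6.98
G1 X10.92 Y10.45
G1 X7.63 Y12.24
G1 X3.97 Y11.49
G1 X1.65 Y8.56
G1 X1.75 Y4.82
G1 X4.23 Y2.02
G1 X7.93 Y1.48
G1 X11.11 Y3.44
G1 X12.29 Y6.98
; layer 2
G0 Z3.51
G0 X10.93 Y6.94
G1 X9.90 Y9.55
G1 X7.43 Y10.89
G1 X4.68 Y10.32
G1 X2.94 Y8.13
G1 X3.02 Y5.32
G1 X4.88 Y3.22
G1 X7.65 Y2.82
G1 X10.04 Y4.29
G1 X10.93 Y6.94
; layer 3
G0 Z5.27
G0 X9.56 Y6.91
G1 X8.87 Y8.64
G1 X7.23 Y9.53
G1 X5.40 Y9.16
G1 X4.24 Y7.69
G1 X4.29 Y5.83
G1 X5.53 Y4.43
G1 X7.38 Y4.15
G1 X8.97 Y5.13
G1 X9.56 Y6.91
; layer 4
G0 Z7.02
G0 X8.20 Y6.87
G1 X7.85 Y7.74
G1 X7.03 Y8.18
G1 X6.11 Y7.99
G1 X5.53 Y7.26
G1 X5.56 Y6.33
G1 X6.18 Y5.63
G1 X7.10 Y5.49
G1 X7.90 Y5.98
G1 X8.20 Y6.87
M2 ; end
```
solid part
  facet normal 0.0000 0.0000 -1.0000
    outer loop
      vertex 7.83 13.59 0.00
      vertex 11.94 11.36 0.00
      vertex 13.66 7.02 0.00
    endloop
  endfacet
  facet normal 0.0000 0.0000 -1.0000
    outer loop
      vertex 3.25 12.65 0.00
      vertex 7.83 13.59 0.00
      vertex 13.66 7.02 0.00
    endloop
  endfacet
  facet normal 0.0000 0.0000 -1.0000
    outer loop
      vertex 0.35 8.99 0.00
      vertex 3.25 12.65 0.00
      vertex 13.66 7.02 0.00
    endloop
  endfacet
  facet normal 0.0000 0.0000 -1.0000
    outer loop
      vertex 0.48 4.32 0.00
      vertex 0.35 8.99 0.00
      vertex 13.66 7.02 0.00
    endloop
  endfacet
  facet normal 0.0000 0.0000 -1.0000
    outer loop
      vertex 3.58 0.82 0.00
      vertex 0.48 4.32 0.00
      vertex 13.66 7.02 0.00
    endloop
  endfacet
  facet normal 0.0000 0.0000 -1.0000
    outer loop
      vertex 8.20 0.14 0.00
      vertex 3.58 0.82 0.00
      vertex 13.66 7.02 0.00
    endloop
  endfacet
  facet normal 0.0000 0.0000 -1.0000
    outer loop
      vertex 12.18 2.59 0.00
      vertex 8.20 0.14 0.00
      vertex 13.66 7.02 0.00
    endloop
  endfacet
  facet normal 0.7505 0.2974 0.5902
    outer loop
      vertex 13.66 7.02 0.00
      vertex 11.94 11.36 0.00
      vertex 6.83 6.83 8.78
    endloop
  endfacet
  facet normal 0.3850 0.7096 0.5902
    outer loop
      vertex 11.94 11.36 0.00
      vertex 7.83 13.59 0.00
      vertex 6.83 6.83 8.78
    endloop
  endfacet
  facet normal -0.1623 0.7907 0.5903
    outer loop
      vertex 7.83 13.59 0.00
      vertex 3.25 12.65 0.00
      vertex 6.83 6.83 8.78
    endloop
  endfacet
  facet normal -0.6327 0.5013 0.5903
    outer loop
      vertex 3.25 12.65 0.00
      vertex 0.35 8.99 0.00
      vertex 6.83 6.83 8.78
    endloop
  endfacet
  facet normal -0.8070 -0.0225 0.5901
    outer loop
      vertex 0.35 8.99 0.00
      vertex 0.48 4.32 0.00
      vertex 6.83 6.83 8.78
    endloop
  endfacet
  facet normal -0.6044 -0.5353 0.5901
    outer loop
      vertex 0.48 4.32 0.00
      vertex 3.58 0.82 0.00
      vertex 6.83 6.83 8.78
    endloop
  endfacet
  facet normal -0.1176 -0.7987 0.5902
    outer loop
      vertex 3.58 0.82 0.00
      vertex 8.20 0.14 0.00
      vertex 6.83 6.83 8.78
    endloop
  endfacet
  facet normal 0.4233 -0.6876 0.5900
    outer loop
      vertex 8.20 0.14 0.00
      vertex 12.18 2.59 0.00
      vertex 6.83 6.83 8.78
    endloop
  endfacet
  facet normal 0.7657 -0.2558 0.5901
    outer loop
      vertex 12.18 2.59 0.00
      vertex 13.66 7.02 0.00
      vertex 6.83 6.83 8.78
    endloop
  endfacet
endsolid part

The G0 Z moves step by Δz≈1.76 mm. The G1 loops shrink linearly with z, so the solid tapers from its base footprint up to z≈8.78. Closing with a flat bottom cap and the tapered top and triangulating gives 16 facets — a regular 9-sided pyramid, base circumscribed radius ≈ 6.83 mm, apex at z ≈ 8.78 mm.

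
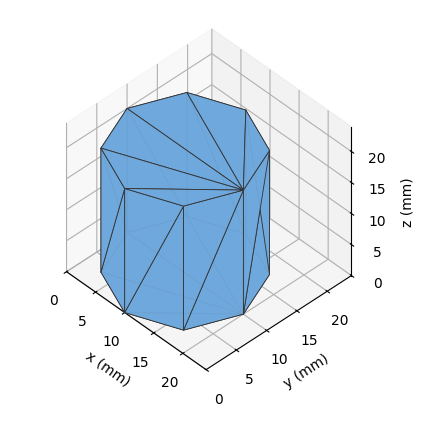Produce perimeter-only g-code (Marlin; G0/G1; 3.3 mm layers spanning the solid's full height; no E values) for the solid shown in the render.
Reading the render: the shape is a regular 8-sided prism (a cylinder approximated with 8 flat sides), circumscribed radius ≈ 10 mm, height ≈ 20 mm (dimensions read to the nearest mm from the axis ticks). For the g-code, the solid's height is divided into equal slices at the stated Δz and each level perimeter traced with G1 moves after a G0 lift.

; perimeter-only toolpath
G21 ; units = mm
G90 ; absolute positioning
G28 ; home
; layer 1
G0 Z3.3
G0 X20.0 Y10.0
G1 X17.1 Y17.1
G1 X10.0 Y20.0
G1 X2.9 Y17.1
G1 X0.0 Y10.0
G1 X2.9 Y2.9
G1 X10.0 Y0.0
G1 X17.1 Y2.9
G1 X20.0 Y10.0
; layer 2
G0 Z6.7
G0 X20.0 Y10.0
G1 X17.1 Y17.1
G1 X10.0 Y20.0
G1 X2.9 Y17.1
G1 X0.0 Y10.0
G1 X2.9 Y2.9
G1 X10.0 Y0.0
G1 X17.1 Y2.9
G1 X20.0 Y10.0
; layer 3
G0 Z10.0
G0 X20.0 Y10.0
G1 X17.1 Y17.1
G1 X10.0 Y20.0
G1 X2.9 Y17.1
G1 X0.0 Y10.0
G1 X2.9 Y2.9
G1 X10.0 Y0.0
G1 X17.1 Y2.9
G1 X20.0 Y10.0
; layer 4
G0 Z13.3
G0 X20.0 Y10.0
G1 X17.1 Y17.1
G1 X10.0 Y20.0
G1 X2.9 Y17.1
G1 X0.0 Y10.0
G1 X2.9 Y2.9
G1 X10.0 Y0.0
G1 X17.1 Y2.9
G1 X20.0 Y10.0
; layer 5
G0 Z16.7
G0 X20.0 Y10.0
G1 X17.1 Y17.1
G1 X10.0 Y20.0
G1 X2.9 Y17.1
G1 X0.0 Y10.0
G1 X2.9 Y2.9
G1 X10.0 Y0.0
G1 X17.1 Y2.9
G1 X20.0 Y10.0
; layer 6
G0 Z20.0
G0 X20.0 Y10.0
G1 X17.1 Y17.1
G1 X10.0 Y20.0
G1 X2.9 Y17.1
G1 X0.0 Y10.0
G1 X2.9 Y2.9
G1 X10.0 Y0.0
G1 X17.1 Y2.9
G1 X20.0 Y10.0
M2 ; end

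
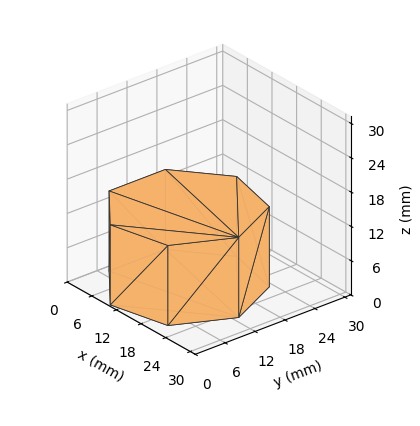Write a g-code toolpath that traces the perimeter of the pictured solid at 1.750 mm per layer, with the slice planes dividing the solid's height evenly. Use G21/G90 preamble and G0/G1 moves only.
Reading the render: the shape is a regular 7-sided prism (a cylinder approximated with 7 flat sides), circumscribed radius ≈ 13 mm, height ≈ 14 mm (dimensions read to the nearest mm from the axis ticks). For the g-code, the solid's height is divided into equal slices at the stated Δz and each level perimeter traced with G1 moves after a G0 lift.

; perimeter-only toolpath
G21 ; units = mm
G90 ; absolute positioning
G28 ; home
; layer 1
G0 Z1.750
G0 X26.000 Y13.000
G1 X21.105 Y23.164
G1 X10.107 Y25.674
G1 X1.287 Y18.640
G1 X1.287 Y7.360
G1 X10.107 Y0.326
G1 X21.105 Y2.836
G1 X26.000 Y13.000
; layer 2
G0 Z3.500
G0 X26.000 Y13.000
G1 X21.105 Y23.164
G1 X10.107 Y25.674
G1 X1.287 Y18.640
G1 X1.287 Y7.360
G1 X10.107 Y0.326
G1 X21.105 Y2.836
G1 X26.000 Y13.000
; layer 3
G0 Z5.250
G0 X26.000 Y13.000
G1 X21.105 Y23.164
G1 X10.107 Y25.674
G1 X1.287 Y18.640
G1 X1.287 Y7.360
G1 X10.107 Y0.326
G1 X21.105 Y2.836
G1 X26.000 Y13.000
; layer 4
G0 Z7.000
G0 X26.000 Y13.000
G1 X21.105 Y23.164
G1 X10.107 Y25.674
G1 X1.287 Y18.640
G1 X1.287 Y7.360
G1 X10.107 Y0.326
G1 X21.105 Y2.836
G1 X26.000 Y13.000
; layer 5
G0 Z8.750
G0 X26.000 Y13.000
G1 X21.105 Y23.164
G1 X10.107 Y25.674
G1 X1.287 Y18.640
G1 X1.287 Y7.360
G1 X10.107 Y0.326
G1 X21.105 Y2.836
G1 X26.000 Y13.000
; layer 6
G0 Z10.500
G0 X26.000 Y13.000
G1 X21.105 Y23.164
G1 X10.107 Y25.674
G1 X1.287 Y18.640
G1 X1.287 Y7.360
G1 X10.107 Y0.326
G1 X21.105 Y2.836
G1 X26.000 Y13.000
; layer 7
G0 Z12.250
G0 X26.000 Y13.000
G1 X21.105 Y23.164
G1 X10.107 Y25.674
G1 X1.287 Y18.640
G1 X1.287 Y7.360
G1 X10.107 Y0.326
G1 X21.105 Y2.836
G1 X26.000 Y13.000
; layer 8
G0 Z14.000
G0 X26.000 Y13.000
G1 X21.105 Y23.164
G1 X10.107 Y25.674
G1 X1.287 Y18.640
G1 X1.287 Y7.360
G1 X10.107 Y0.326
G1 X21.105 Y2.836
G1 X26.000 Y13.000
M2 ; end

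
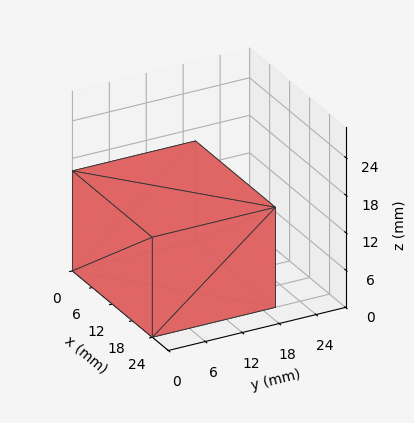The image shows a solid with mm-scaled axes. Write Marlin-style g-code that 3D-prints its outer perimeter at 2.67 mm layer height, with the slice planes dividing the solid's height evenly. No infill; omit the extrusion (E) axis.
Reading the render: the shape is a rectangular box, roughly 24 × 20 mm footprint and 16 mm tall (dimensions read to the nearest mm from the axis ticks). For the g-code, the solid's height is divided into equal slices at the stated Δz and each level perimeter traced with G1 moves after a G0 lift.

; perimeter-only toolpath
G21 ; units = mm
G90 ; absolute positioning
G28 ; home
; layer 1
G0 Z2.67
G0 X0.00 Y0.00
G1 X24.00 Y0.00
G1 X24.00 Y20.00
G1 X0.00 Y20.00
G1 X0.00 Y0.00
; layer 2
G0 Z5.33
G0 X0.00 Y0.00
G1 X24.00 Y0.00
G1 X24.00 Y20.00
G1 X0.00 Y20.00
G1 X0.00 Y0.00
; layer 3
G0 Z8.00
G0 X0.00 Y0.00
G1 X24.00 Y0.00
G1 X24.00 Y20.00
G1 X0.00 Y20.00
G1 X0.00 Y0.00
; layer 4
G0 Z10.67
G0 X0.00 Y0.00
G1 X24.00 Y0.00
G1 X24.00 Y20.00
G1 X0.00 Y20.00
G1 X0.00 Y0.00
; layer 5
G0 Z13.33
G0 X0.00 Y0.00
G1 X24.00 Y0.00
G1 X24.00 Y20.00
G1 X0.00 Y20.00
G1 X0.00 Y0.00
; layer 6
G0 Z16.00
G0 X0.00 Y0.00
G1 X24.00 Y0.00
G1 X24.00 Y20.00
G1 X0.00 Y20.00
G1 X0.00 Y0.00
M2 ; end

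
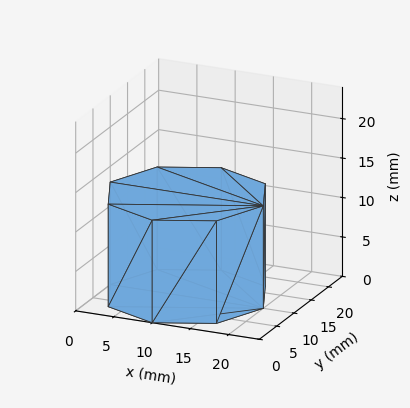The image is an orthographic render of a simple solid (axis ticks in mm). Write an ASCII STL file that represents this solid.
Reading the render: the shape is a regular 8-sided prism (a cylinder approximated with 8 flat sides), circumscribed radius ≈ 10 mm, height ≈ 13 mm (dimensions read to the nearest mm from the axis ticks). For the STL, each face is triangulated and given an outward normal.

solid part
  facet normal 0.0000 0.0000 -1.0000
    outer loop
      vertex 10.00 20.00 0.00
      vertex 17.07 17.07 0.00
      vertex 20.00 10.00 0.00
    endloop
  endfacet
  facet normal 0.0000 0.0000 -1.0000
    outer loop
      vertex 2.93 17.07 0.00
      vertex 10.00 20.00 0.00
      vertex 20.00 10.00 0.00
    endloop
  endfacet
  facet normal 0.0000 0.0000 -1.0000
    outer loop
      vertex 0.00 10.00 0.00
      vertex 2.93 17.07 0.00
      vertex 20.00 10.00 0.00
    endloop
  endfacet
  facet normal 0.0000 0.0000 -1.0000
    outer loop
      vertex 2.93 2.93 0.00
      vertex 0.00 10.00 0.00
      vertex 20.00 10.00 0.00
    endloop
  endfacet
  facet normal 0.0000 0.0000 -1.0000
    outer loop
      vertex 10.00 0.00 0.00
      vertex 2.93 2.93 0.00
      vertex 20.00 10.00 0.00
    endloop
  endfacet
  facet normal 0.0000 0.0000 -1.0000
    outer loop
      vertex 17.07 2.93 0.00
      vertex 10.00 0.00 0.00
      vertex 20.00 10.00 0.00
    endloop
  endfacet
  facet normal 0.0000 0.0000 1.0000
    outer loop
      vertex 20.00 10.00 13.00
      vertex 17.07 17.07 13.00
      vertex 10.00 20.00 13.00
    endloop
  endfacet
  facet normal 0.0000 0.0000 1.0000
    outer loop
      vertex 20.00 10.00 13.00
      vertex 10.00 20.00 13.00
      vertex 2.93 17.07 13.00
    endloop
  endfacet
  facet normal 0.0000 0.0000 1.0000
    outer loop
      vertex 20.00 10.00 13.00
      vertex 2.93 17.07 13.00
      vertex 0.00 10.00 13.00
    endloop
  endfacet
  facet normal 0.0000 0.0000 1.0000
    outer loop
      vertex 20.00 10.00 13.00
      vertex 0.00 10.00 13.00
      vertex 2.93 2.93 13.00
    endloop
  endfacet
  facet normal 0.0000 0.0000 1.0000
    outer loop
      vertex 20.00 10.00 13.00
      vertex 2.93 2.93 13.00
      vertex 10.00 0.00 13.00
    endloop
  endfacet
  facet normal 0.0000 0.0000 1.0000
    outer loop
      vertex 20.00 10.00 13.00
      vertex 10.00 0.00 13.00
      vertex 17.07 2.93 13.00
    endloop
  endfacet
  facet normal 0.9238 0.3829 0.0000
    outer loop
      vertex 20.00 10.00 0.00
      vertex 17.07 17.07 0.00
      vertex 17.07 17.07 13.00
    endloop
  endfacet
  facet normal 0.9238 0.3829 0.0000
    outer loop
      vertex 20.00 10.00 0.00
      vertex 17.07 17.07 13.00
      vertex 20.00 10.00 13.00
    endloop
  endfacet
  facet normal 0.3829 0.9238 0.0000
    outer loop
      vertex 17.07 17.07 0.00
      vertex 10.00 20.00 0.00
      vertex 10.00 20.00 13.00
    endloop
  endfacet
  facet normal 0.3829 0.9238 0.0000
    outer loop
      vertex 17.07 17.07 0.00
      vertex 10.00 20.00 13.00
      vertex 17.07 17.07 13.00
    endloop
  endfacet
  facet normal -0.3829 0.9238 0.0000
    outer loop
      vertex 10.00 20.00 0.00
      vertex 2.93 17.07 0.00
      vertex 2.93 17.07 13.00
    endloop
  endfacet
  facet normal -0.3829 0.9238 0.0000
    outer loop
      vertex 10.00 20.00 0.00
      vertex 2.93 17.07 13.00
      vertex 10.00 20.00 13.00
    endloop
  endfacet
  facet normal -0.9238 0.3829 0.0000
    outer loop
      vertex 2.93 17.07 0.00
      vertex 0.00 10.00 0.00
      vertex 0.00 10.00 13.00
    endloop
  endfacet
  facet normal -0.9238 0.3829 0.0000
    outer loop
      vertex 2.93 17.07 0.00
      vertex 0.00 10.00 13.00
      vertex 2.93 17.07 13.00
    endloop
  endfacet
  facet normal -0.9238 -0.3829 0.0000
    outer loop
      vertex 0.00 10.00 0.00
      vertex 2.93 2.93 0.00
      vertex 2.93 2.93 13.00
    endloop
  endfacet
  facet normal -0.9238 -0.3829 0.0000
    outer loop
      vertex 0.00 10.00 0.00
      vertex 2.93 2.93 13.00
      vertex 0.00 10.00 13.00
    endloop
  endfacet
  facet normal -0.3829 -0.9238 0.0000
    outer loop
      vertex 2.93 2.93 0.00
      vertex 10.00 0.00 0.00
      vertex 10.00 0.00 13.00
    endloop
  endfacet
  facet normal -0.3829 -0.9238 0.0000
    outer loop
      vertex 2.93 2.93 0.00
      vertex 10.00 0.00 13.00
      vertex 2.93 2.93 13.00
    endloop
  endfacet
  facet normal 0.3829 -0.9238 0.0000
    outer loop
      vertex 10.00 0.00 0.00
      vertex 17.07 2.93 0.00
      vertex 17.07 2.93 13.00
    endloop
  endfacet
  facet normal 0.3829 -0.9238 0.0000
    outer loop
      vertex 10.00 0.00 0.00
      vertex 17.07 2.93 13.00
      vertex 10.00 0.00 13.00
    endloop
  endfacet
  facet normal 0.9238 -0.3829 0.0000
    outer loop
      vertex 17.07 2.93 0.00
      vertex 20.00 10.00 0.00
      vertex 20.00 10.00 13.00
    endloop
  endfacet
  facet normal 0.9238 -0.3829 0.0000
    outer loop
      vertex 17.07 2.93 0.00
      vertex 20.00 10.00 13.00
      vertex 17.07 2.93 13.00
    endloop
  endfacet
endsolid part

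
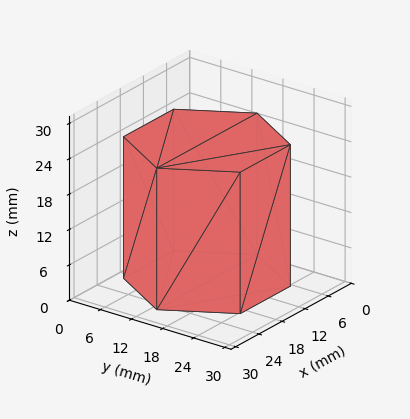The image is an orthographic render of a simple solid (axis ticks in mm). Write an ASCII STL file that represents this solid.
Reading the render: the shape is a regular 6-sided prism (a cylinder approximated with 6 flat sides), circumscribed radius ≈ 13 mm, height ≈ 24 mm (dimensions read to the nearest mm from the axis ticks). For the STL, each face is triangulated and given an outward normal.

solid part
  facet normal 0.0000 0.0000 -1.0000
    outer loop
      vertex 6.50 24.26 0.00
      vertex 19.50 24.26 0.00
      vertex 26.00 13.00 0.00
    endloop
  endfacet
  facet normal 0.0000 0.0000 -1.0000
    outer loop
      vertex 0.00 13.00 0.00
      vertex 6.50 24.26 0.00
      vertex 26.00 13.00 0.00
    endloop
  endfacet
  facet normal 0.0000 0.0000 -1.0000
    outer loop
      vertex 6.50 1.74 0.00
      vertex 0.00 13.00 0.00
      vertex 26.00 13.00 0.00
    endloop
  endfacet
  facet normal 0.0000 0.0000 -1.0000
    outer loop
      vertex 19.50 1.74 0.00
      vertex 6.50 1.74 0.00
      vertex 26.00 13.00 0.00
    endloop
  endfacet
  facet normal 0.0000 0.0000 1.0000
    outer loop
      vertex 26.00 13.00 24.00
      vertex 19.50 24.26 24.00
      vertex 6.50 24.26 24.00
    endloop
  endfacet
  facet normal 0.0000 0.0000 1.0000
    outer loop
      vertex 26.00 13.00 24.00
      vertex 6.50 24.26 24.00
      vertex 0.00 13.00 24.00
    endloop
  endfacet
  facet normal 0.0000 0.0000 1.0000
    outer loop
      vertex 26.00 13.00 24.00
      vertex 0.00 13.00 24.00
      vertex 6.50 1.74 24.00
    endloop
  endfacet
  facet normal 0.0000 0.0000 1.0000
    outer loop
      vertex 26.00 13.00 24.00
      vertex 6.50 1.74 24.00
      vertex 19.50 1.74 24.00
    endloop
  endfacet
  facet normal 0.8661 0.4999 0.0000
    outer loop
      vertex 26.00 13.00 0.00
      vertex 19.50 24.26 0.00
      vertex 19.50 24.26 24.00
    endloop
  endfacet
  facet normal 0.8661 0.4999 0.0000
    outer loop
      vertex 26.00 13.00 0.00
      vertex 19.50 24.26 24.00
      vertex 26.00 13.00 24.00
    endloop
  endfacet
  facet normal 0.0000 1.0000 0.0000
    outer loop
      vertex 19.50 24.26 0.00
      vertex 6.50 24.26 0.00
      vertex 6.50 24.26 24.00
    endloop
  endfacet
  facet normal 0.0000 1.0000 0.0000
    outer loop
      vertex 19.50 24.26 0.00
      vertex 6.50 24.26 24.00
      vertex 19.50 24.26 24.00
    endloop
  endfacet
  facet normal -0.8661 0.4999 0.0000
    outer loop
      vertex 6.50 24.26 0.00
      vertex 0.00 13.00 0.00
      vertex 0.00 13.00 24.00
    endloop
  endfacet
  facet normal -0.8661 0.4999 0.0000
    outer loop
      vertex 6.50 24.26 0.00
      vertex 0.00 13.00 24.00
      vertex 6.50 24.26 24.00
    endloop
  endfacet
  facet normal -0.8661 -0.4999 0.0000
    outer loop
      vertex 0.00 13.00 0.00
      vertex 6.50 1.74 0.00
      vertex 6.50 1.74 24.00
    endloop
  endfacet
  facet normal -0.8661 -0.4999 0.0000
    outer loop
      vertex 0.00 13.00 0.00
      vertex 6.50 1.74 24.00
      vertex 0.00 13.00 24.00
    endloop
  endfacet
  facet normal 0.0000 -1.0000 0.0000
    outer loop
      vertex 6.50 1.74 0.00
      vertex 19.50 1.74 0.00
      vertex 19.50 1.74 24.00
    endloop
  endfacet
  facet normal 0.0000 -1.0000 0.0000
    outer loop
      vertex 6.50 1.74 0.00
      vertex 19.50 1.74 24.00
      vertex 6.50 1.74 24.00
    endloop
  endfacet
  facet normal 0.8661 -0.4999 0.0000
    outer loop
      vertex 19.50 1.74 0.00
      vertex 26.00 13.00 0.00
      vertex 26.00 13.00 24.00
    endloop
  endfacet
  facet normal 0.8661 -0.4999 0.0000
    outer loop
      vertex 19.50 1.74 0.00
      vertex 26.00 13.00 24.00
      vertex 19.50 1.74 24.00
    endloop
  endfacet
endsolid part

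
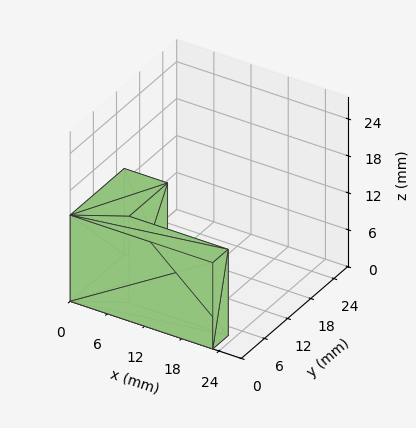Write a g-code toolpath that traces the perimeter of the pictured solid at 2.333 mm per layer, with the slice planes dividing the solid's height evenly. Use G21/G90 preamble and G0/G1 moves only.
Reading the render: the shape is an L-shaped prism: outer 23 × 14 mm, arm thicknesses ≈ 4 mm (horizontal) and 7 mm (vertical), extruded 14 mm in z (dimensions read to the nearest mm from the axis ticks). For the g-code, the solid's height is divided into equal slices at the stated Δz and each level perimeter traced with G1 moves after a G0 lift.

; perimeter-only toolpath
G21 ; units = mm
G90 ; absolute positioning
G28 ; home
; layer 1
G0 Z2.333
G0 X0.000 Y0.000
G1 X23.000 Y0.000
G1 X23.000 Y4.000
G1 X7.000 Y4.000
G1 X7.000 Y14.000
G1 X0.000 Y14.000
G1 X0.000 Y0.000
; layer 2
G0 Z4.667
G0 X0.000 Y0.000
G1 X23.000 Y0.000
G1 X23.000 Y4.000
G1 X7.000 Y4.000
G1 X7.000 Y14.000
G1 X0.000 Y14.000
G1 X0.000 Y0.000
; layer 3
G0 Z7.000
G0 X0.000 Y0.000
G1 X23.000 Y0.000
G1 X23.000 Y4.000
G1 X7.000 Y4.000
G1 X7.000 Y14.000
G1 X0.000 Y14.000
G1 X0.000 Y0.000
; layer 4
G0 Z9.333
G0 X0.000 Y0.000
G1 X23.000 Y0.000
G1 X23.000 Y4.000
G1 X7.000 Y4.000
G1 X7.000 Y14.000
G1 X0.000 Y14.000
G1 X0.000 Y0.000
; layer 5
G0 Z11.667
G0 X0.000 Y0.000
G1 X23.000 Y0.000
G1 X23.000 Y4.000
G1 X7.000 Y4.000
G1 X7.000 Y14.000
G1 X0.000 Y14.000
G1 X0.000 Y0.000
; layer 6
G0 Z14.000
G0 X0.000 Y0.000
G1 X23.000 Y0.000
G1 X23.000 Y4.000
G1 X7.000 Y4.000
G1 X7.000 Y14.000
G1 X0.000 Y14.000
G1 X0.000 Y0.000
M2 ; end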